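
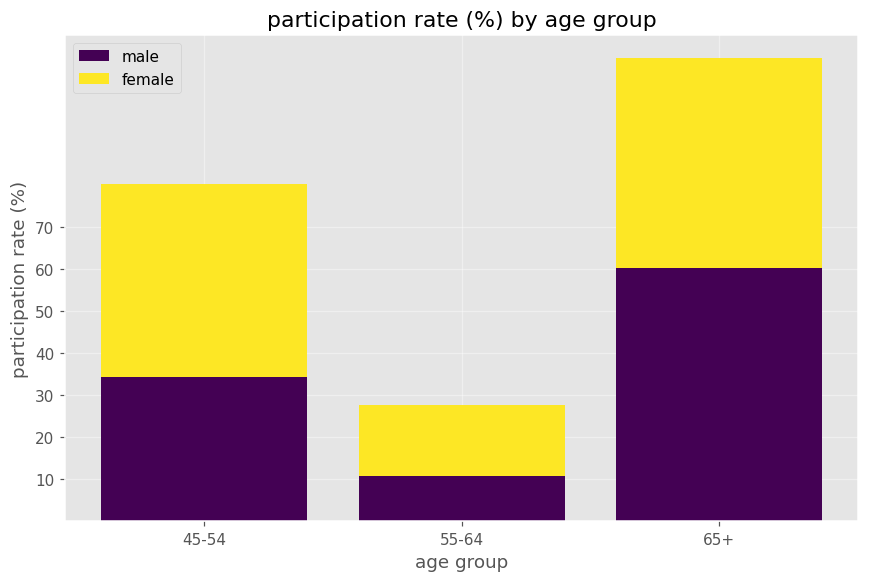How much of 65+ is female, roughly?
female top ≈ 110, bottom ≈ 60; segment ≈ 50.

≈ 50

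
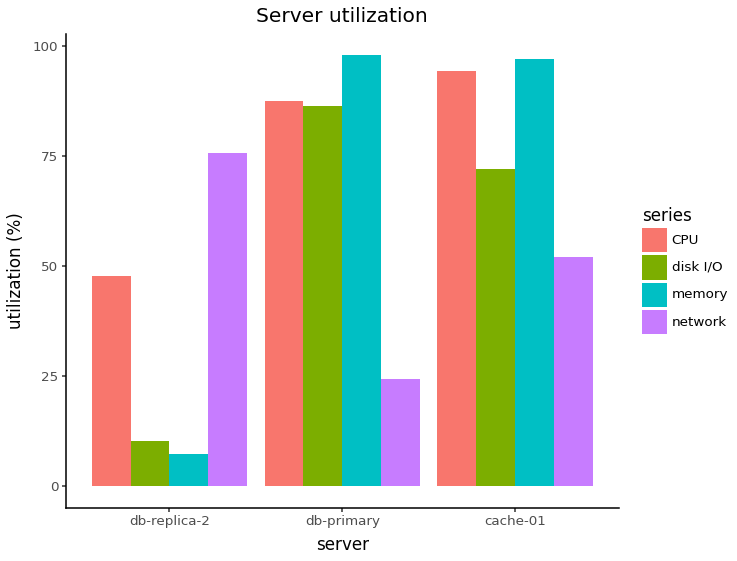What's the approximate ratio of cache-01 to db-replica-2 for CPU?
≈ 1.8×

cache-01 ≈ 90, db-replica-2 ≈ 50; 90/50 ≈ 1.8.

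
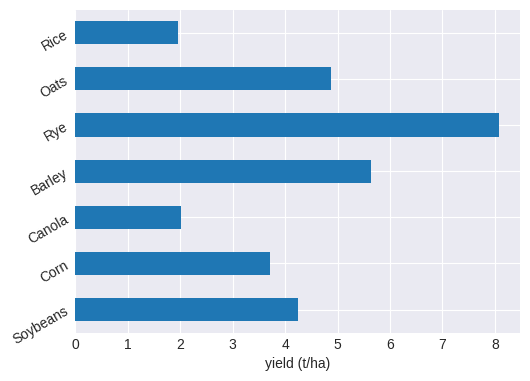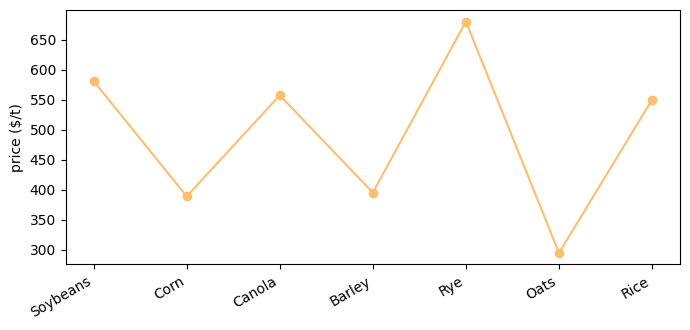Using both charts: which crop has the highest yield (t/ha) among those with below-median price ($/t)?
Barley

Chart 2 median price ($/t) ≈ 600; below-median crops: Corn, Barley, Oats. Among those, Barley has the highest yield (t/ha) (≈ 6).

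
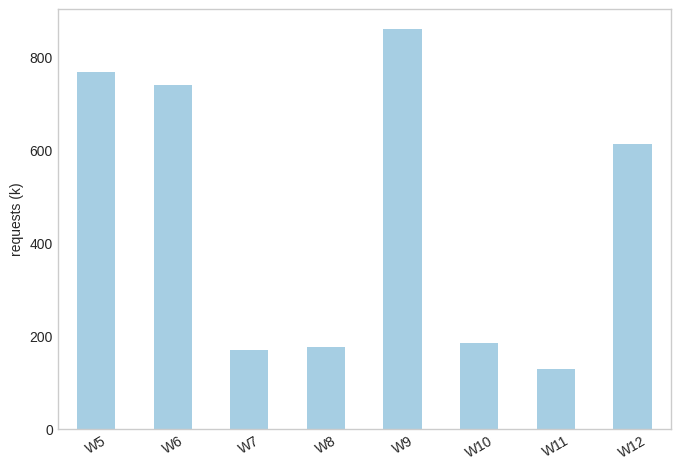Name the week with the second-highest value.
Top 3: W9 ≈ 900, W5 ≈ 800, W6 ≈ 700.

W5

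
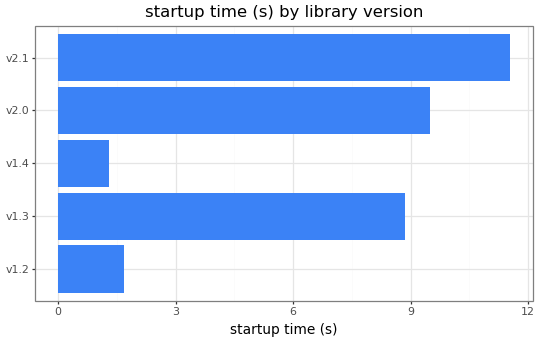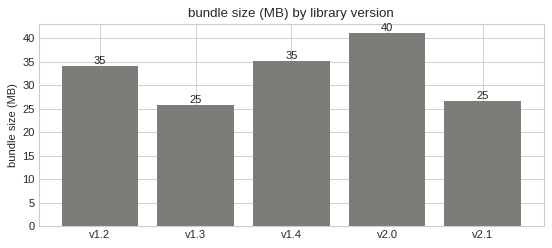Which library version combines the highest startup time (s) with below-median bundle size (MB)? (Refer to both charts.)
Chart 2 median bundle size (MB) ≈ 35; below-median library versions: v1.3, v2.1. Among those, v2.1 has the highest startup time (s) (≈ 12).

v2.1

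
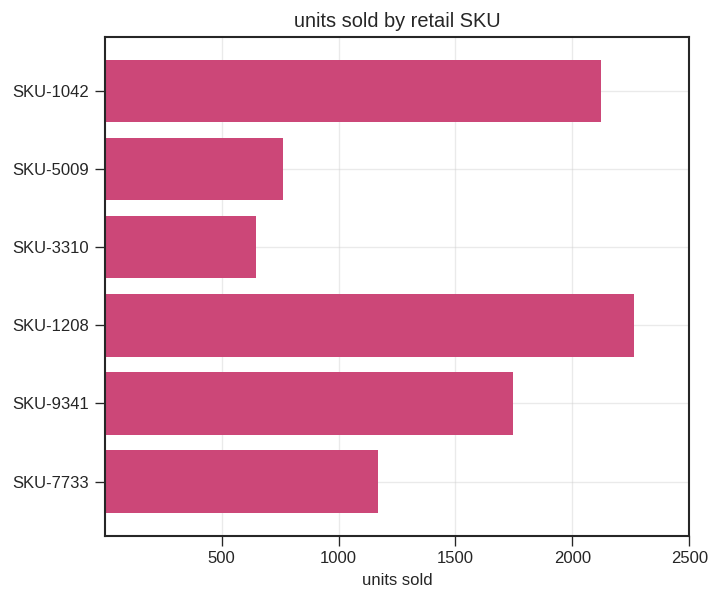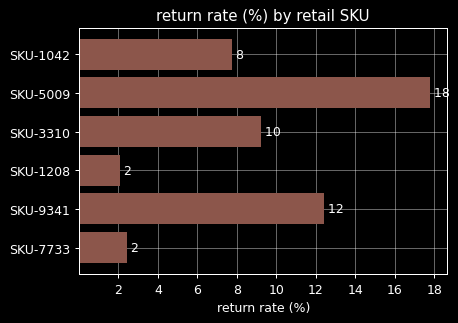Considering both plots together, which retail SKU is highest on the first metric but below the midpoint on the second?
Chart 2 median return rate (%) ≈ 8; below-median retail SKUs: SKU-1042, SKU-1208, SKU-7733. Among those, SKU-1208 has the highest units sold (≈ 2500).

SKU-1208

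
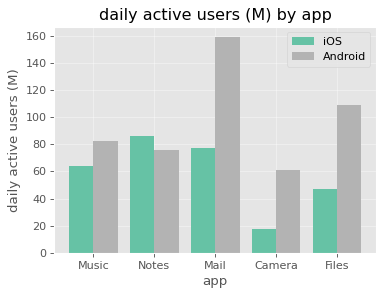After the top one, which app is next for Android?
Top 3 for Android: Mail ≈ 160, Files ≈ 100, Music ≈ 80.

Files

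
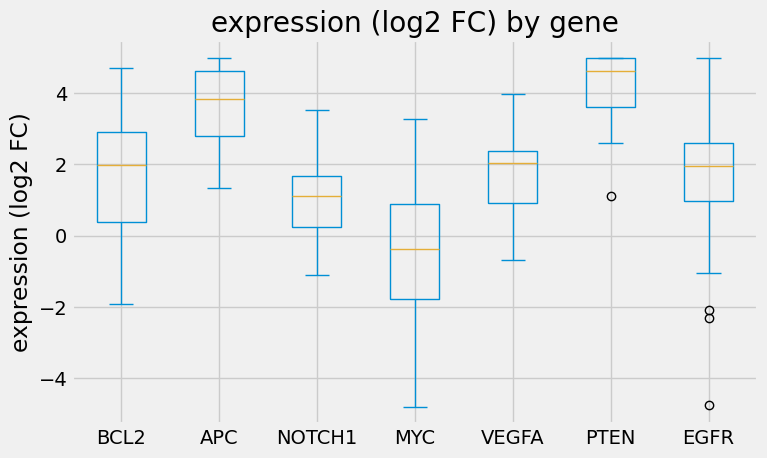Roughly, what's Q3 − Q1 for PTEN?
≈ 1.5

Q3 ≈ 5.0, Q1 ≈ 3.5; IQR ≈ 1.5.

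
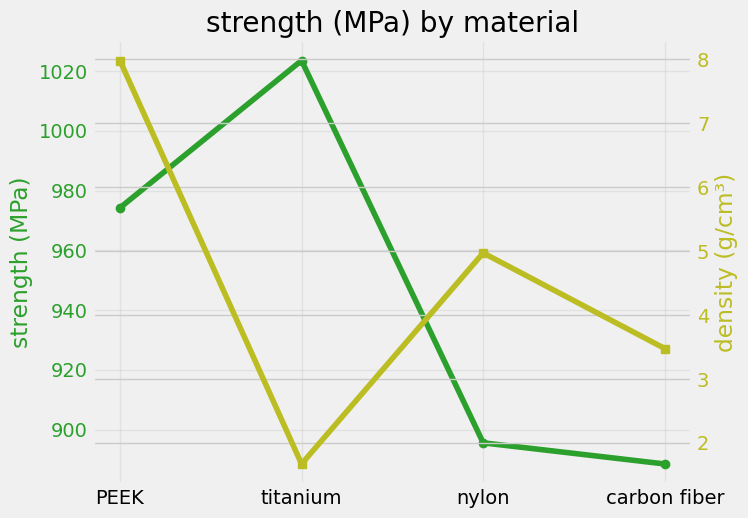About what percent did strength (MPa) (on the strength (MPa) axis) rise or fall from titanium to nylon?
titanium ≈ 1020, nylon ≈ 900; (900 − 1020) / 1020 ≈ -11.8%.

≈ -11.8%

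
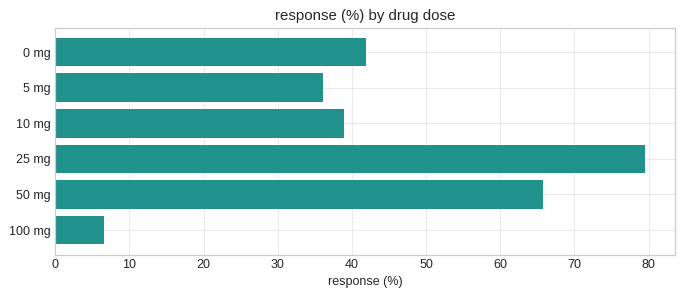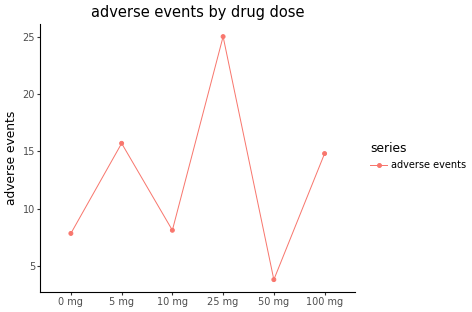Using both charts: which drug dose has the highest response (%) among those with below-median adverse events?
50 mg

Chart 2 median adverse events ≈ 10; below-median drug doses: 0 mg, 10 mg, 50 mg. Among those, 50 mg has the highest response (%) (≈ 70).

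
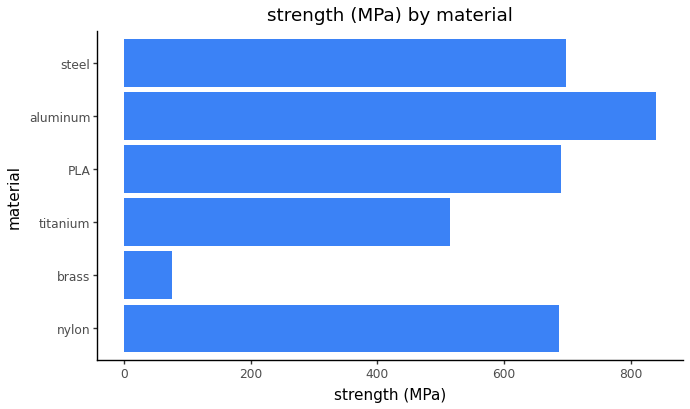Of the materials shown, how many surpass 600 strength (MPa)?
4

Above 600: nylon, PLA, aluminum, steel.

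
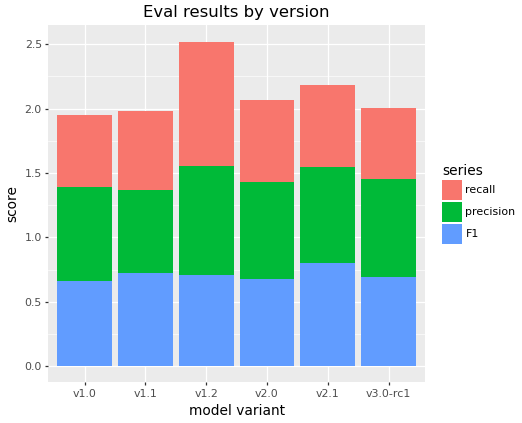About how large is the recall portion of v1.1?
≈ 0.5

recall top ≈ 2.0, bottom ≈ 1.5; segment ≈ 0.5.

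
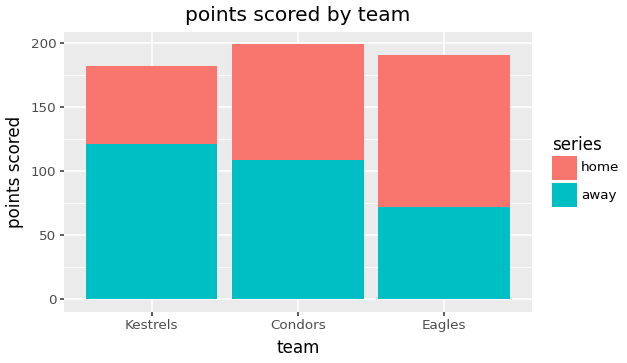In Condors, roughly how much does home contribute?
≈ 100

home top ≈ 200, bottom ≈ 100; segment ≈ 100.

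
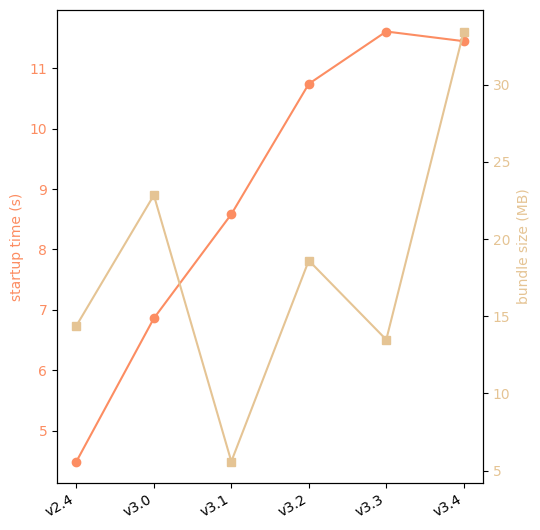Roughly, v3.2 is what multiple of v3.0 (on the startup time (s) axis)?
v3.2 ≈ 11, v3.0 ≈ 7; 11/7 ≈ 1.57.

≈ 1.57×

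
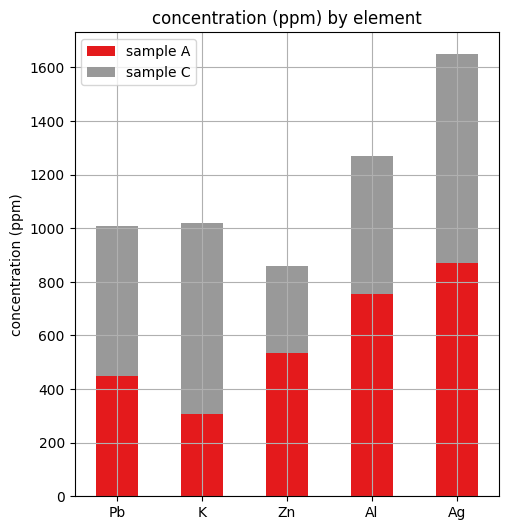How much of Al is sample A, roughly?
sample A top ≈ 800, bottom ≈ 0; segment ≈ 800.

≈ 800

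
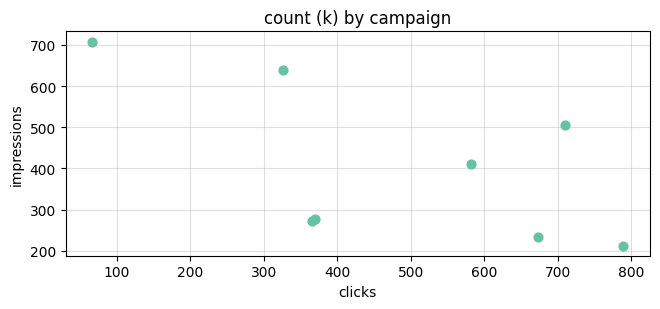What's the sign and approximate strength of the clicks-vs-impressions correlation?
negative, moderate

Points are negatively correlated; moderate (|r| ≈ 0.6).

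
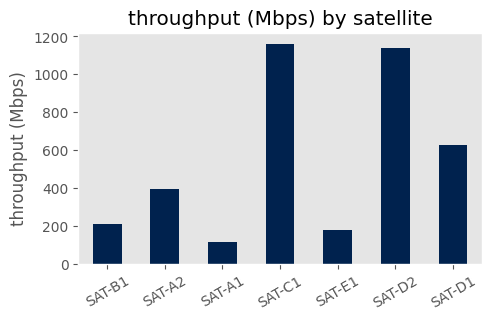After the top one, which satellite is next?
Top 3: SAT-C1 ≈ 1200, SAT-D2 ≈ 1100, SAT-D1 ≈ 600.

SAT-D2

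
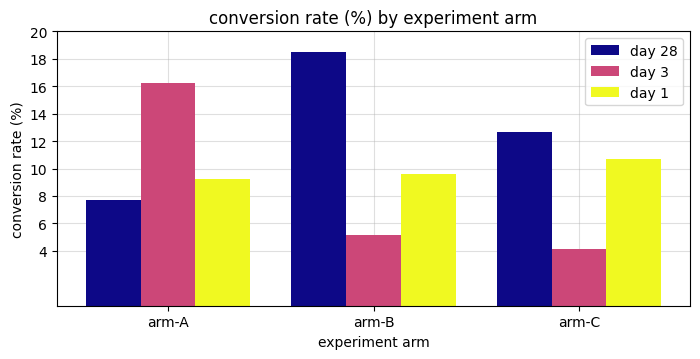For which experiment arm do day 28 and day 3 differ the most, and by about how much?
arm-B, ≈ 12 %

arm-B: day 28 ≈ 18, day 3 ≈ 6 → gap ≈ 12. Next-largest (arm-A) is only ≈ 8.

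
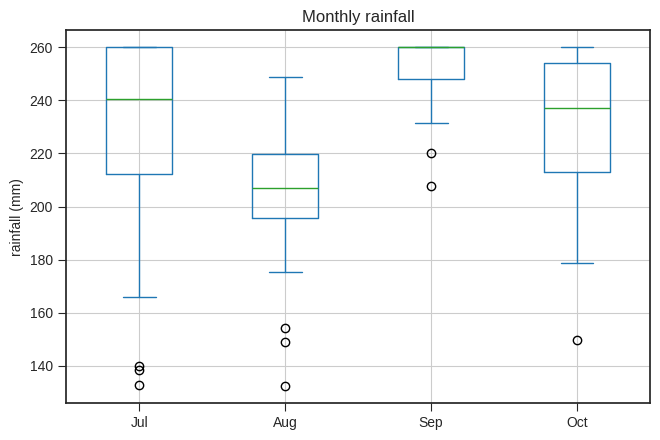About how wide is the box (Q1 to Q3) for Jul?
≈ 50

Q3 ≈ 260, Q1 ≈ 210; IQR ≈ 50.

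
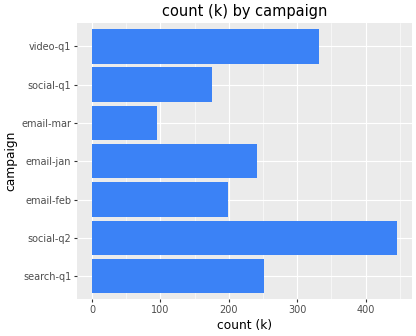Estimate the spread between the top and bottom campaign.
≈ 350

Max social-q2 ≈ 450, min email-mar ≈ 100; range ≈ 350.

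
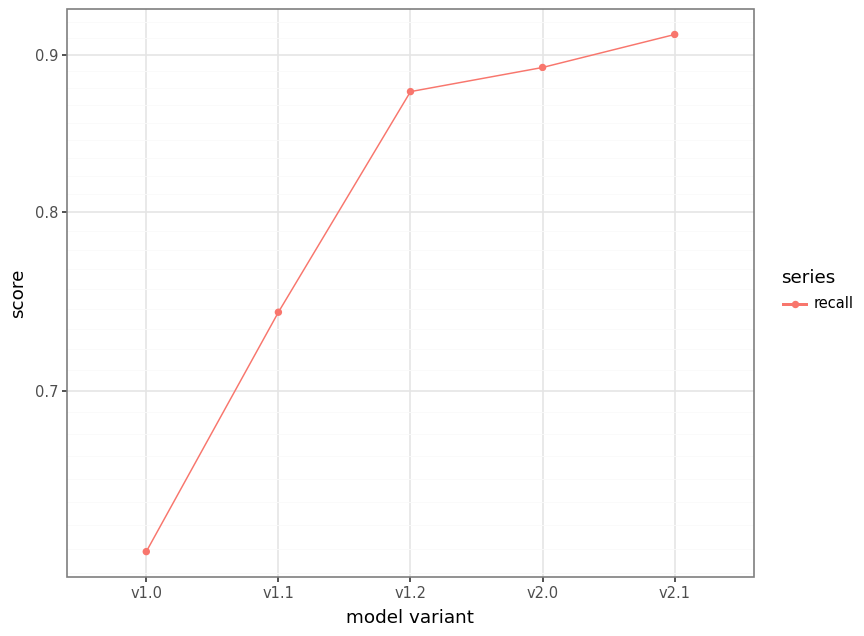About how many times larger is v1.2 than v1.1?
v1.2 ≈ 0.90, v1.1 ≈ 0.75; 0.90/0.75 ≈ 1.2.

≈ 1.2×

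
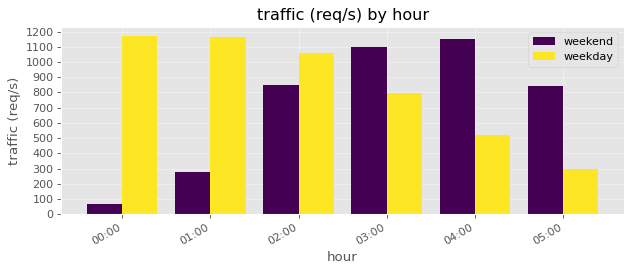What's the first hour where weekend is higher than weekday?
03:00

02:00: weekend ≈ 800 vs weekday ≈ 1100 (not yet); 03:00: weekend ≈ 1100 vs weekday ≈ 800 (first crossover).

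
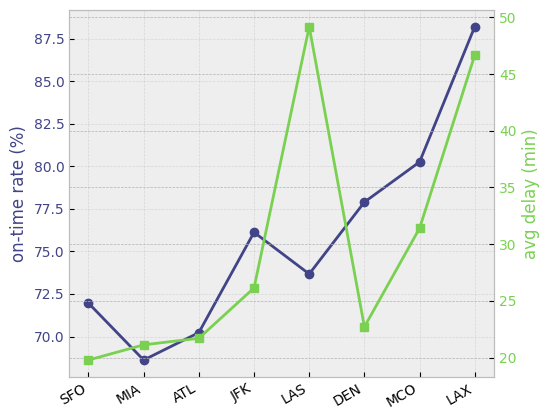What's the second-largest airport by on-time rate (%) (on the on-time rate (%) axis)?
Top 3 (on the on-time rate (%) axis): LAX ≈ 88, MCO ≈ 80, DEN ≈ 78.

MCO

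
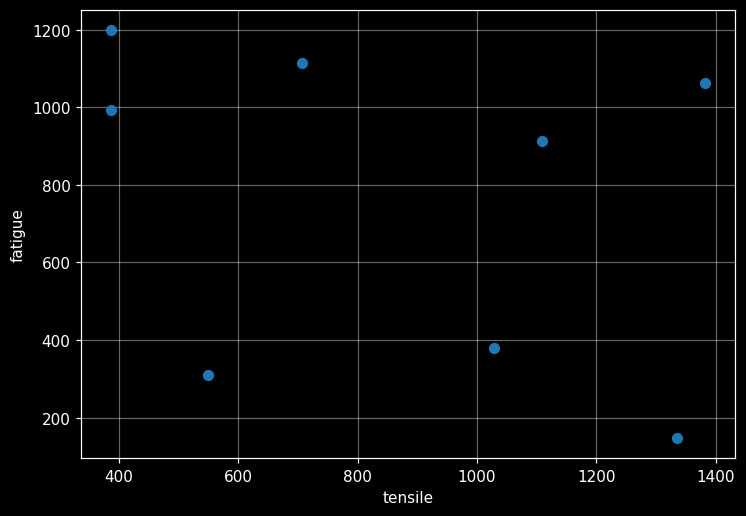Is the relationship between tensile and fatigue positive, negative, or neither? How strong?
negative, weak

Points are negatively correlated; weak (|r| ≈ 0.3).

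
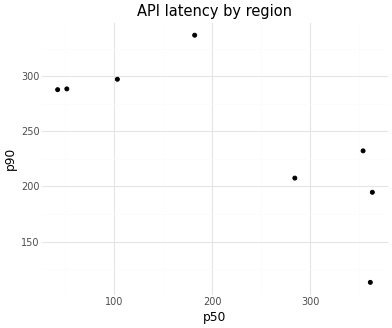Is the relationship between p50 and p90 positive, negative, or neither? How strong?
negative, strong

Points are negatively correlated; strong (|r| ≈ 0.8).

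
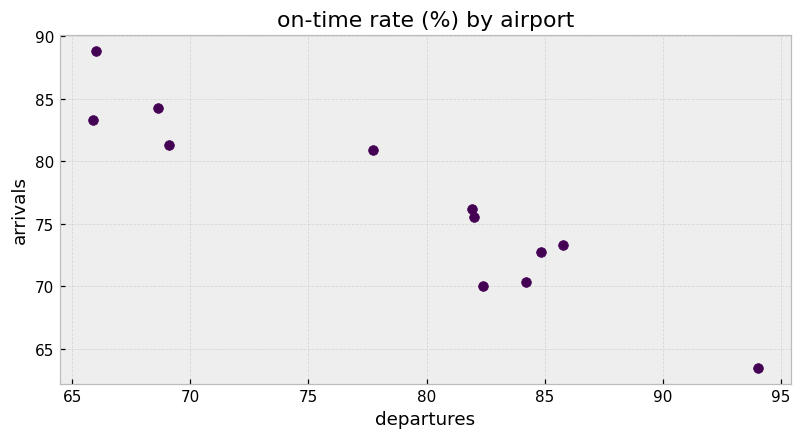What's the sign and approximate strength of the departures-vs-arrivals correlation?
negative, strong

Points are negatively correlated; strong (|r| ≈ 0.9).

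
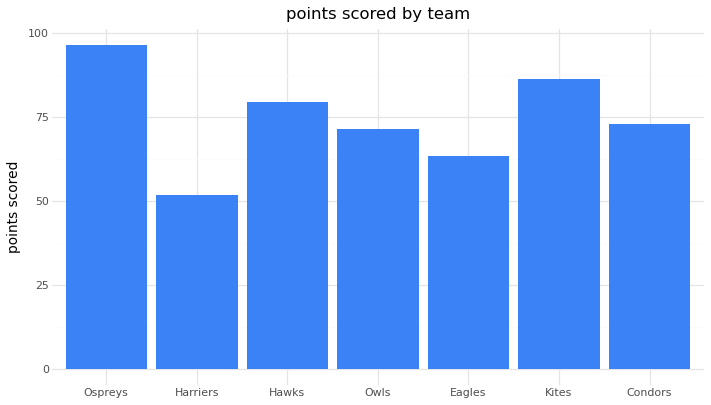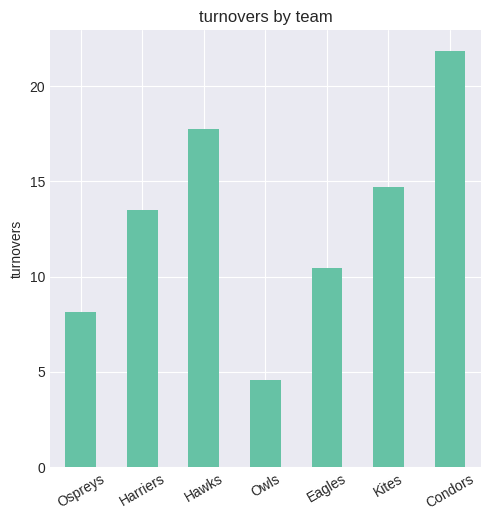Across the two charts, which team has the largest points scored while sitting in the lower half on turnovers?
Ospreys

Chart 2 median turnovers ≈ 15; below-median teams: Ospreys, Owls, Eagles. Among those, Ospreys has the highest points scored (≈ 100).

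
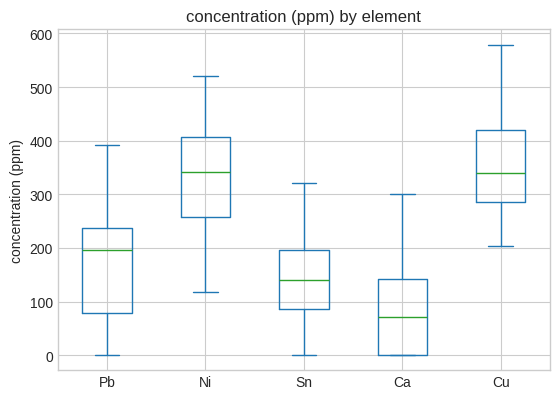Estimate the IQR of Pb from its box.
≈ 150

Q3 ≈ 225, Q1 ≈ 75; IQR ≈ 150.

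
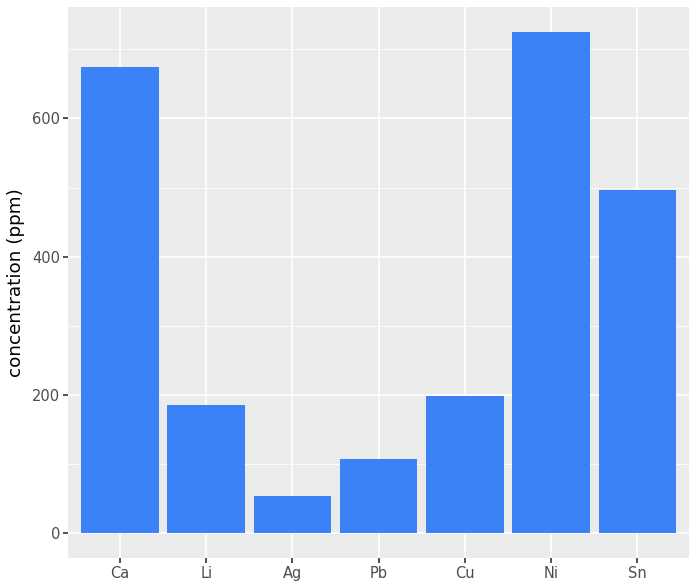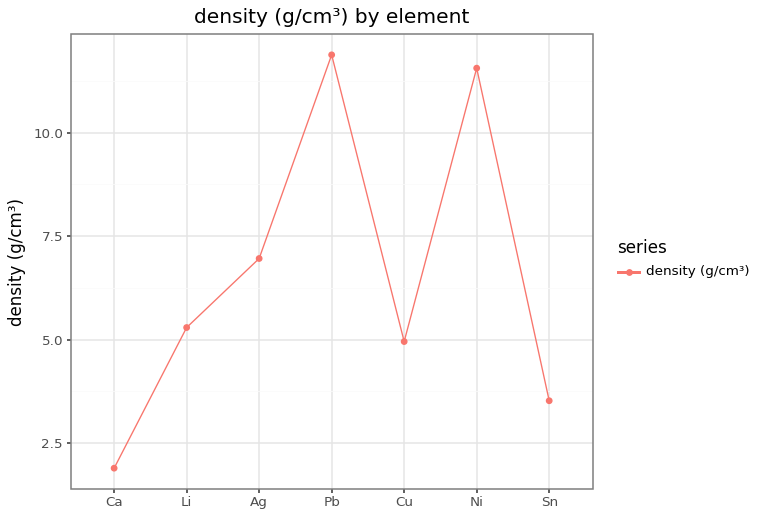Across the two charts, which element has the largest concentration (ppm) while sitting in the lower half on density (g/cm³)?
Ca

Chart 2 median density (g/cm³) ≈ 6; below-median elements: Ca, Cu, Sn. Among those, Ca has the highest concentration (ppm) (≈ 700).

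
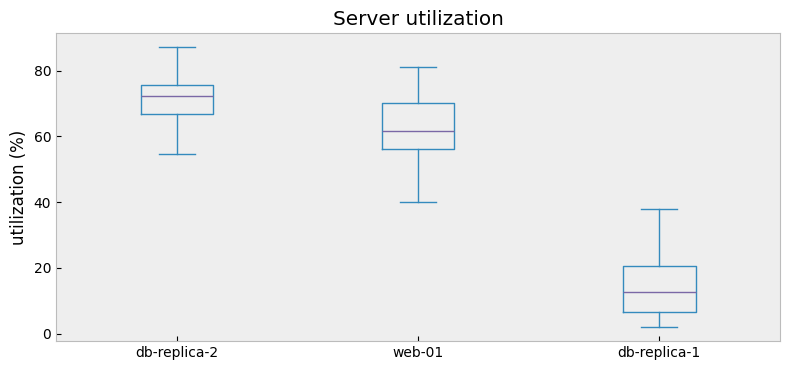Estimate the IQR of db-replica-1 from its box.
≈ 15

Q3 ≈ 20, Q1 ≈ 5; IQR ≈ 15.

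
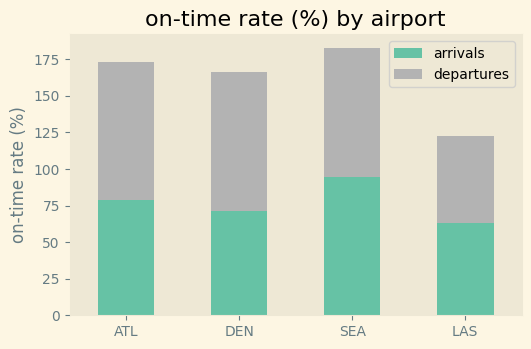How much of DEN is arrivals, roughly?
arrivals top ≈ 80, bottom ≈ 0; segment ≈ 80.

≈ 80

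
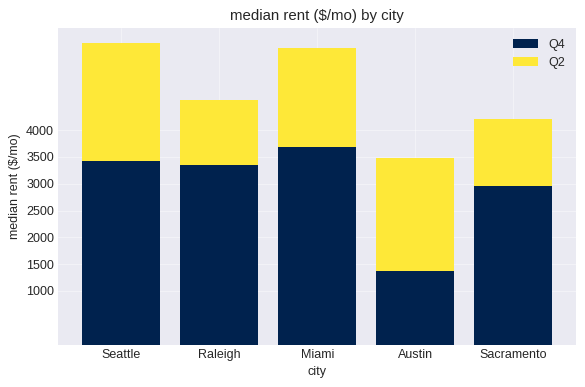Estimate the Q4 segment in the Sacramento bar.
Q4 top ≈ 3000, bottom ≈ 0; segment ≈ 3000.

≈ 3000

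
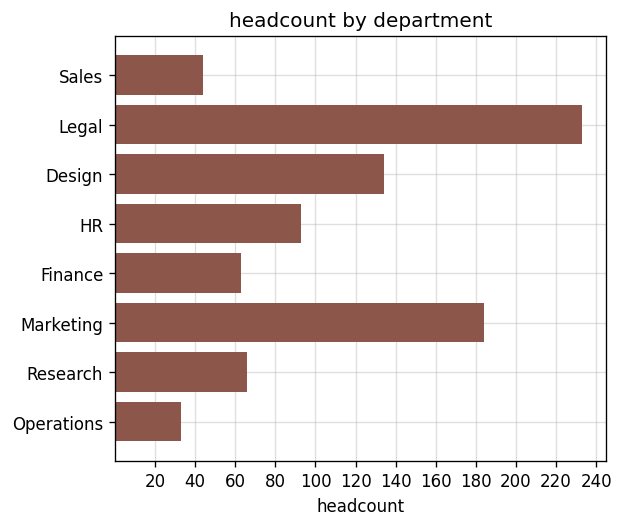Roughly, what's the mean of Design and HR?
(140 + 100) / 2 ≈ 120.

≈ 120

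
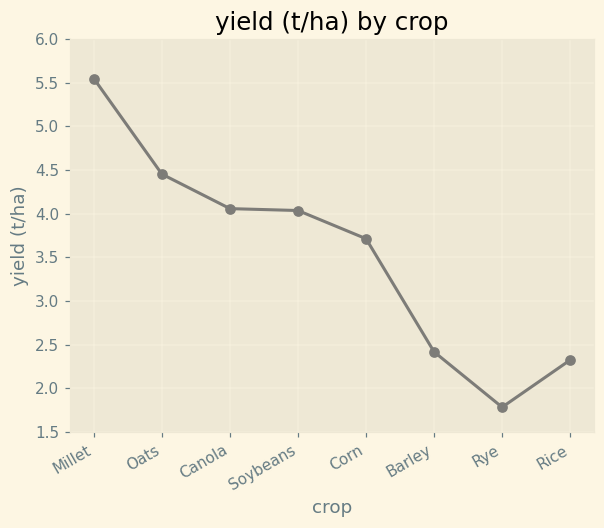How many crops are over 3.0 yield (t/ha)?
Above 3.0: Millet, Oats, Canola, Soybeans, Corn.

5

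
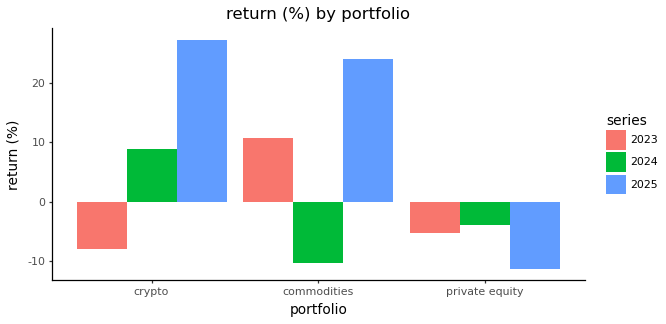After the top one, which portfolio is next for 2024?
private equity

Top 3 for 2024: crypto ≈ 10, private equity ≈ -5, commodities ≈ -10.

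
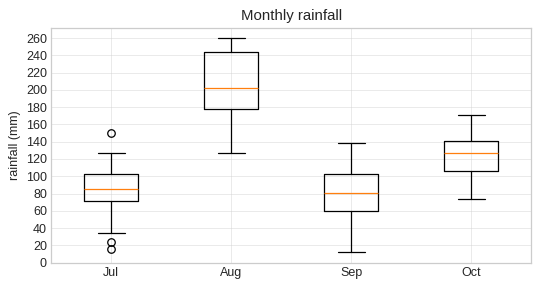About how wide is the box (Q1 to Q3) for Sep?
≈ 40

Q3 ≈ 100, Q1 ≈ 60; IQR ≈ 40.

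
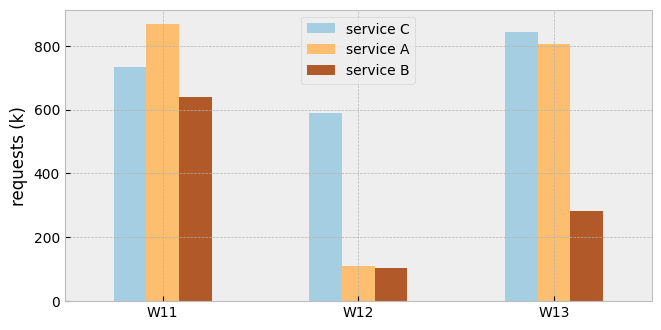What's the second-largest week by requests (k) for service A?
W13

Top 3 for service A: W11 ≈ 900, W13 ≈ 800, W12 ≈ 100.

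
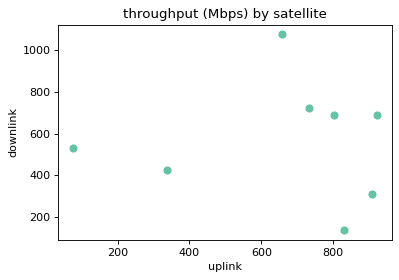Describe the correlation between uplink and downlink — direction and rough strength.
no clear correlation

Points are roughly uncorrelated; weak (|r| ≈ 0.0).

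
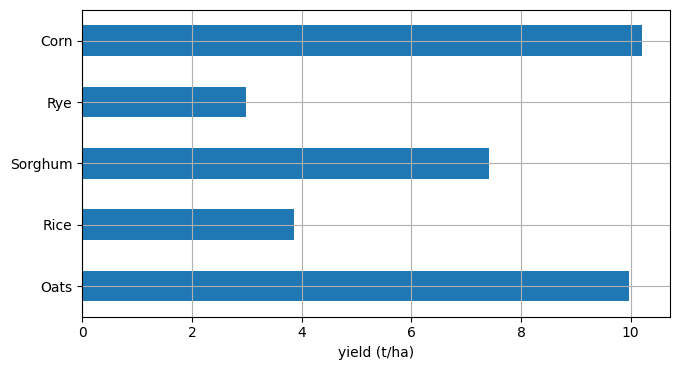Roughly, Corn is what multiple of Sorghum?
≈ 1.43×

Corn ≈ 10, Sorghum ≈ 7; 10/7 ≈ 1.43.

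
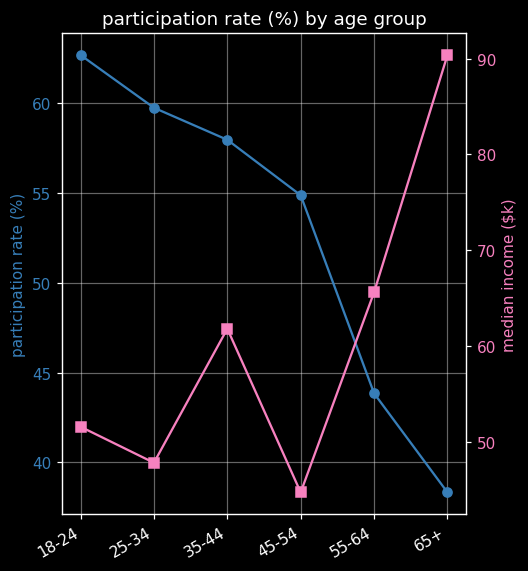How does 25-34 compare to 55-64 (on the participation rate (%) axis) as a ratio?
≈ 1.33×

25-34 ≈ 60, 55-64 ≈ 45; 60/45 ≈ 1.33.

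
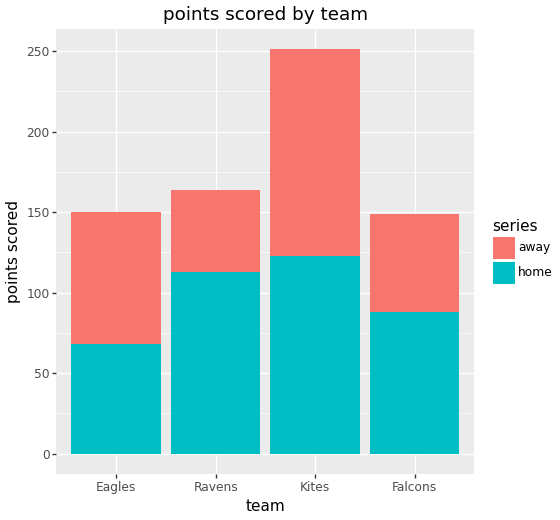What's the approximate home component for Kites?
home top ≈ 125, bottom ≈ 0; segment ≈ 125.

≈ 125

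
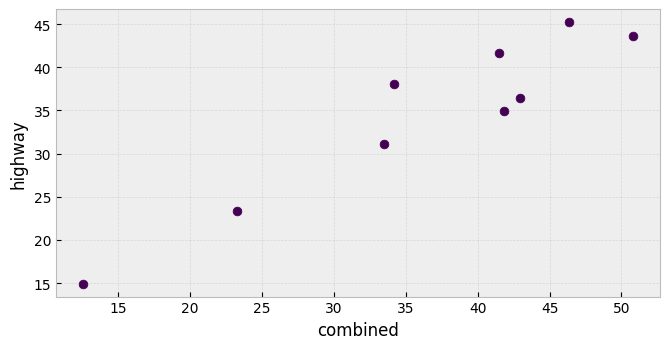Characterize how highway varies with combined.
positive, strong

Points are positively correlated; strong (|r| ≈ 0.9).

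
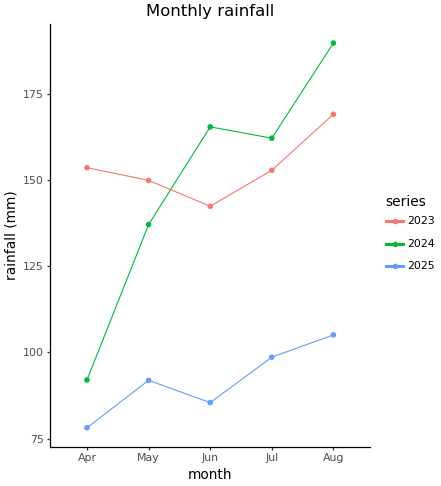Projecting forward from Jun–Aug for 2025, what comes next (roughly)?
Last three: 90, 100, 110 → slope ≈ 10/step → next ≈ 120.

≈ 120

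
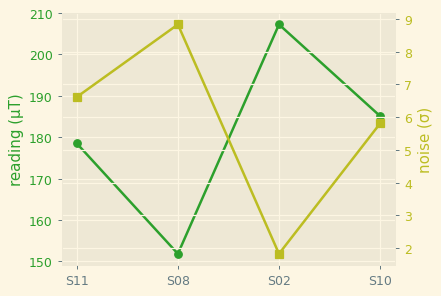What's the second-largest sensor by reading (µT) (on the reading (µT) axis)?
Top 3 (on the reading (µT) axis): S02 ≈ 205, S10 ≈ 185, S11 ≈ 180.

S10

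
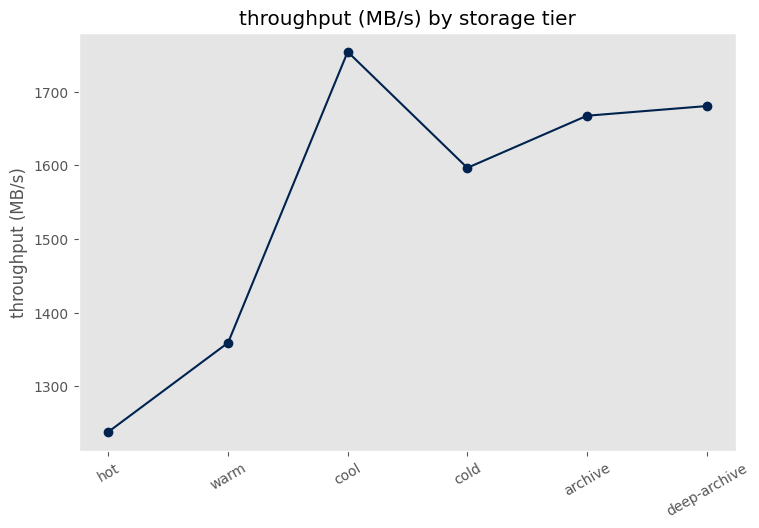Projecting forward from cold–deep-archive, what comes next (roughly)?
≈ 1750

Last three: 1600, 1650, 1700 → slope ≈ 50/step → next ≈ 1750.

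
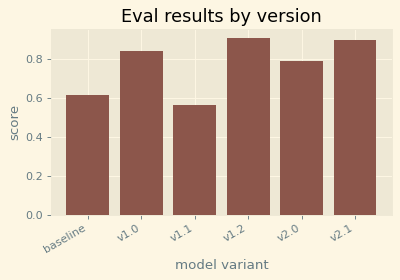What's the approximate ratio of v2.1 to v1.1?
≈ 1.5×

v2.1 ≈ 0.9, v1.1 ≈ 0.6; 0.9/0.6 ≈ 1.5.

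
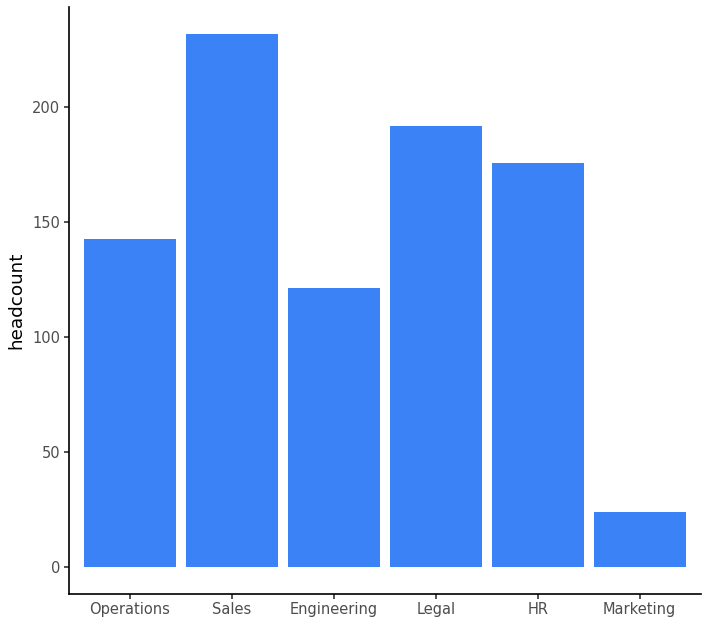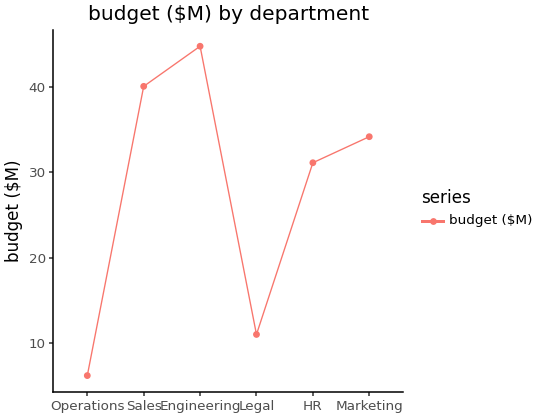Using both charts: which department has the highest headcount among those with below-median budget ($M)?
Chart 2 median budget ($M) ≈ 35; below-median departments: Operations, Legal, HR. Among those, Legal has the highest headcount (≈ 200).

Legal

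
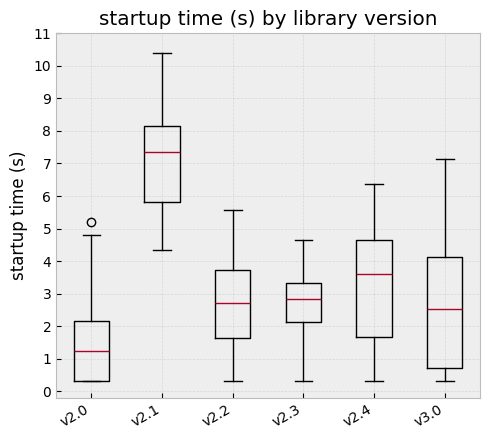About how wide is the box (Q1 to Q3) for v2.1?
≈ 2

Q3 ≈ 8, Q1 ≈ 6; IQR ≈ 2.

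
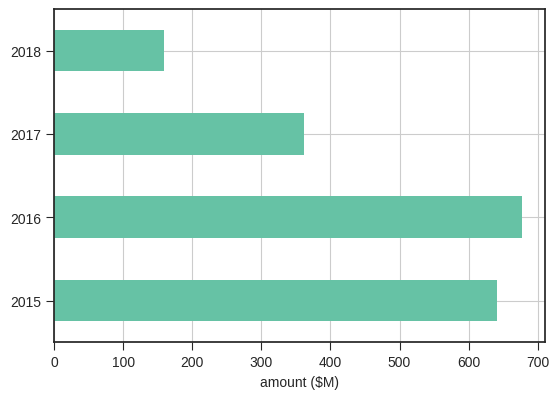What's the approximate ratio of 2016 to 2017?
2016 ≈ 700, 2017 ≈ 400; 700/400 ≈ 1.75.

≈ 1.75×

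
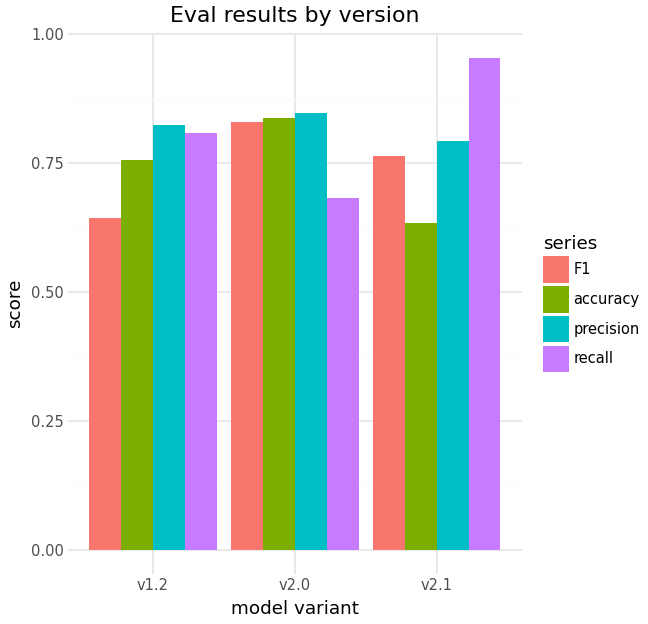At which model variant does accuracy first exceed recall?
v1.2: accuracy ≈ 0.8 vs recall ≈ 0.8 (not yet); v2.0: accuracy ≈ 0.8 vs recall ≈ 0.7 (first crossover).

v2.0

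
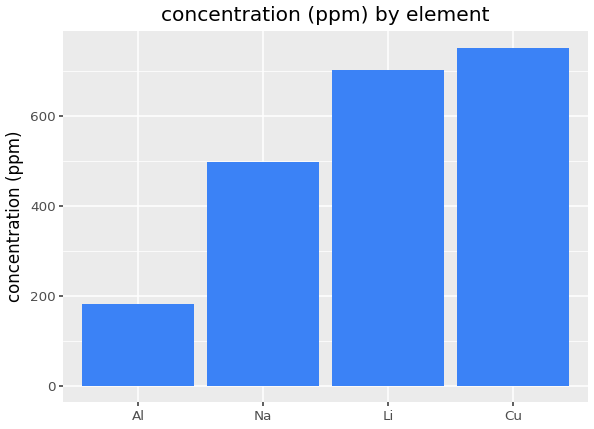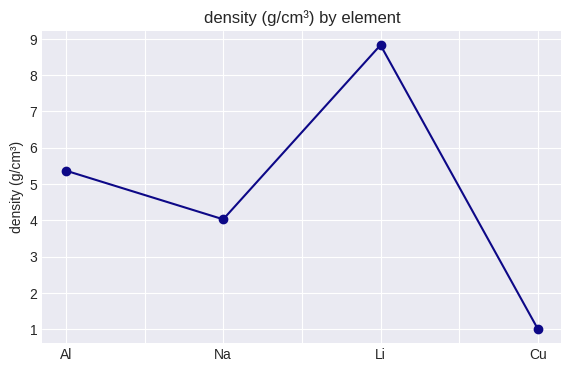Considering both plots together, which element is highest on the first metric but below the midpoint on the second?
Cu

Chart 2 median density (g/cm³) ≈ 5; below-median elements: Na, Cu. Among those, Cu has the highest concentration (ppm) (≈ 800).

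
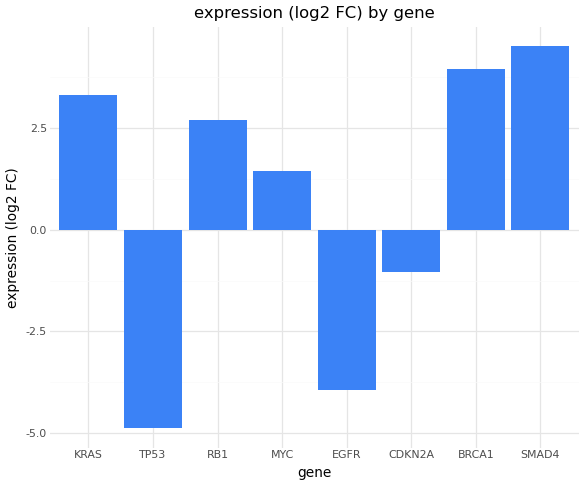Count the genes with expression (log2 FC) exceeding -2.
6

Above -2: KRAS, RB1, MYC, CDKN2A, BRCA1, SMAD4.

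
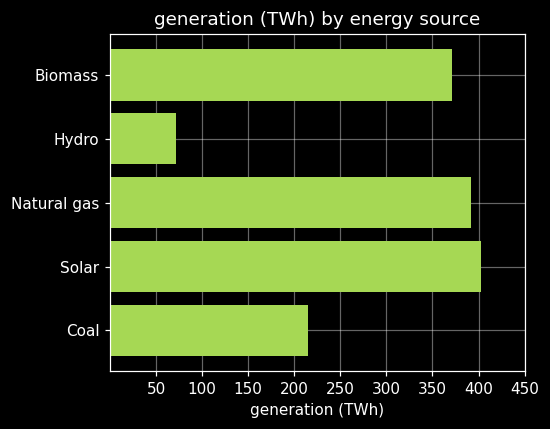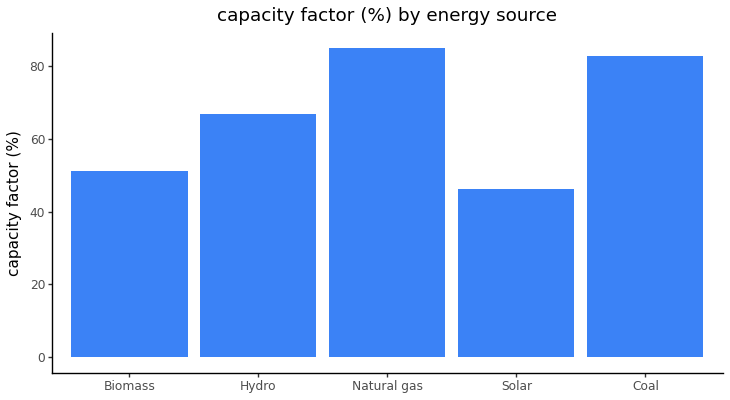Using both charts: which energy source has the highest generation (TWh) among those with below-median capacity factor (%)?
Chart 2 median capacity factor (%) ≈ 70; below-median energy sources: Biomass, Solar. Among those, Solar has the highest generation (TWh) (≈ 400).

Solar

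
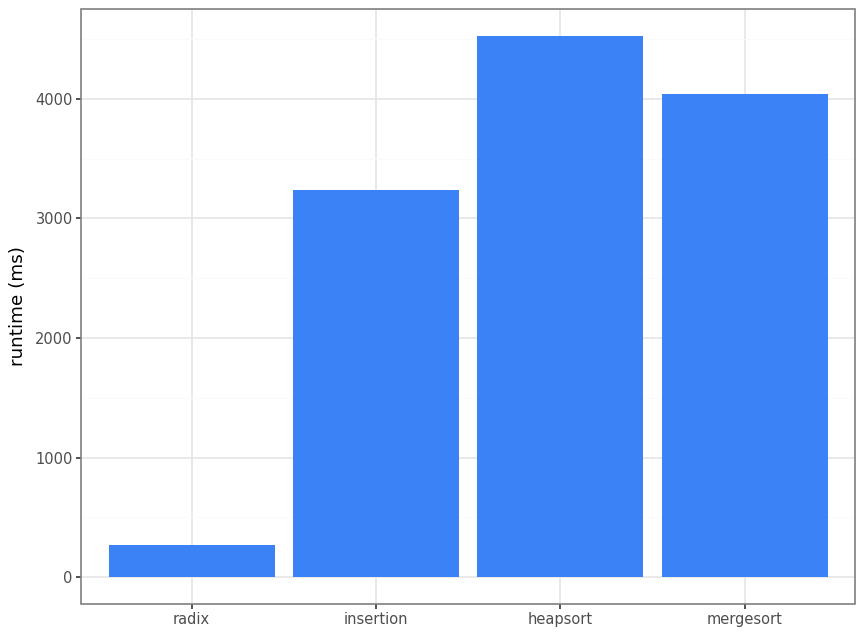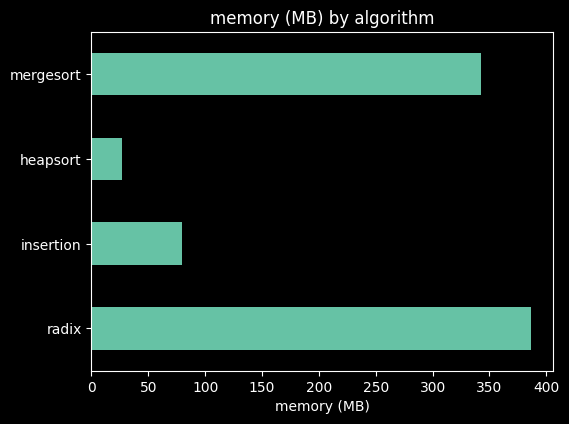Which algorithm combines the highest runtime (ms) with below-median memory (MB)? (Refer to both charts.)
Chart 2 median memory (MB) ≈ 200; below-median algorithms: insertion, heapsort. Among those, heapsort has the highest runtime (ms) (≈ 4500).

heapsort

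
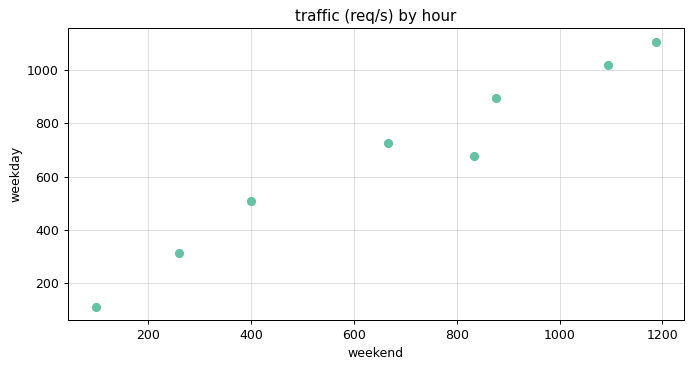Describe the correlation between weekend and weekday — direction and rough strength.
Points are positively correlated; strong (|r| ≈ 1.0).

positive, strong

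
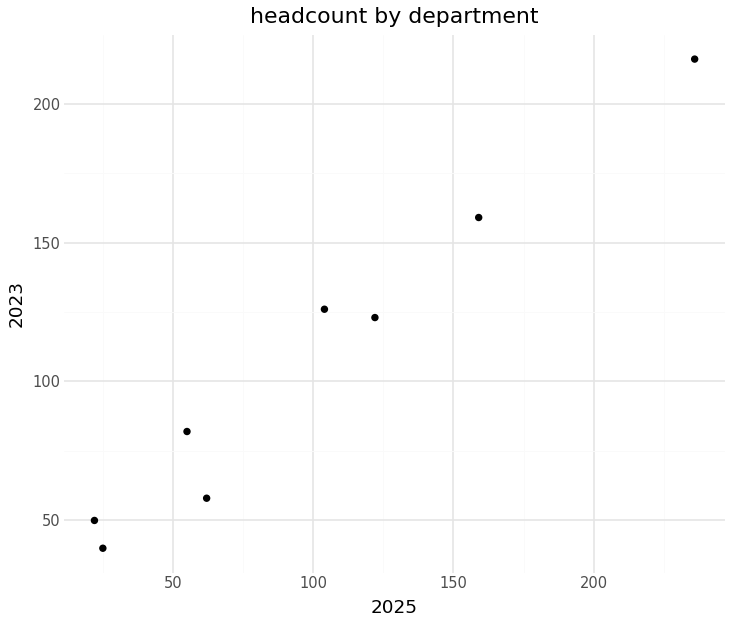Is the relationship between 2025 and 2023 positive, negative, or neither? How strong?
positive, strong

Points are positively correlated; strong (|r| ≈ 1.0).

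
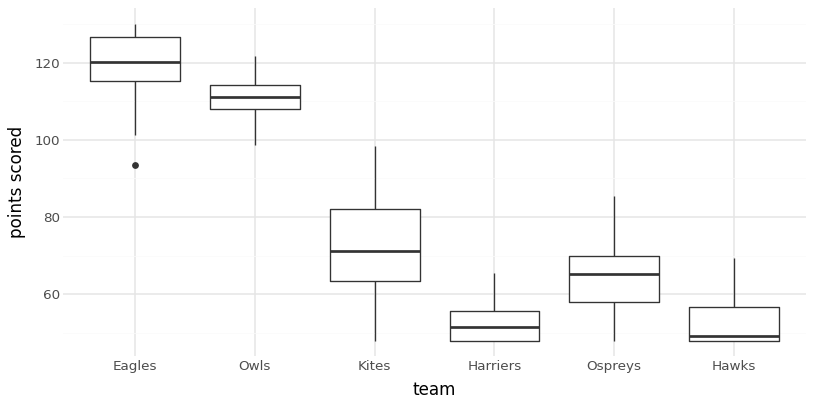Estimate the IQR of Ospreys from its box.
≈ 10

Q3 ≈ 70, Q1 ≈ 60; IQR ≈ 10.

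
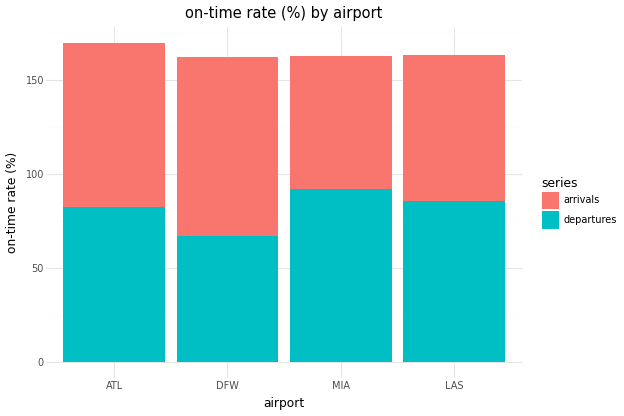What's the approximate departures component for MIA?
departures top ≈ 100, bottom ≈ 0; segment ≈ 100.

≈ 100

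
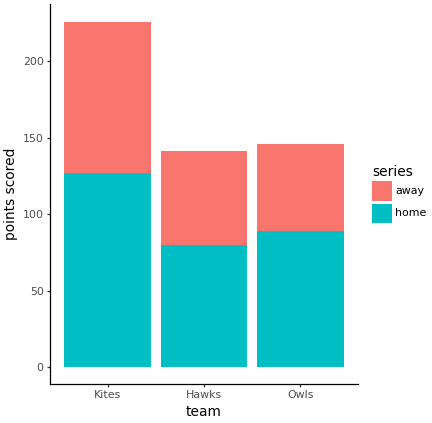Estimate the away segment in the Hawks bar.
≈ 60

away top ≈ 140, bottom ≈ 80; segment ≈ 60.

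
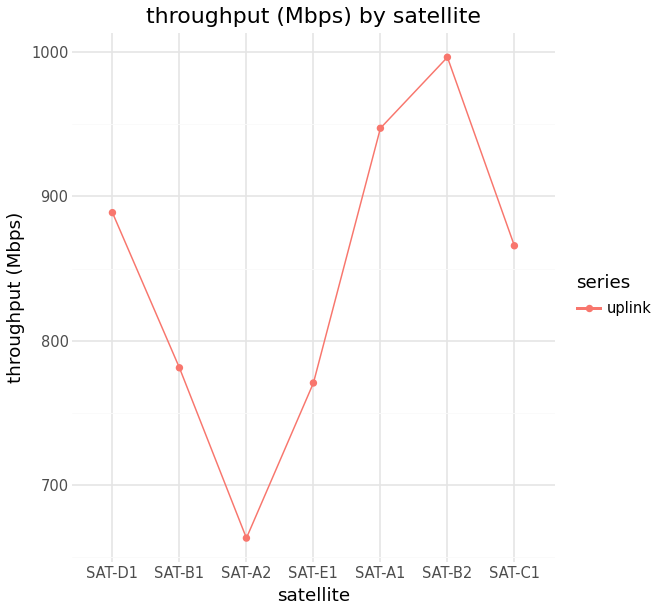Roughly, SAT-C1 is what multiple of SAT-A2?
SAT-C1 ≈ 850, SAT-A2 ≈ 650; 850/650 ≈ 1.31.

≈ 1.31×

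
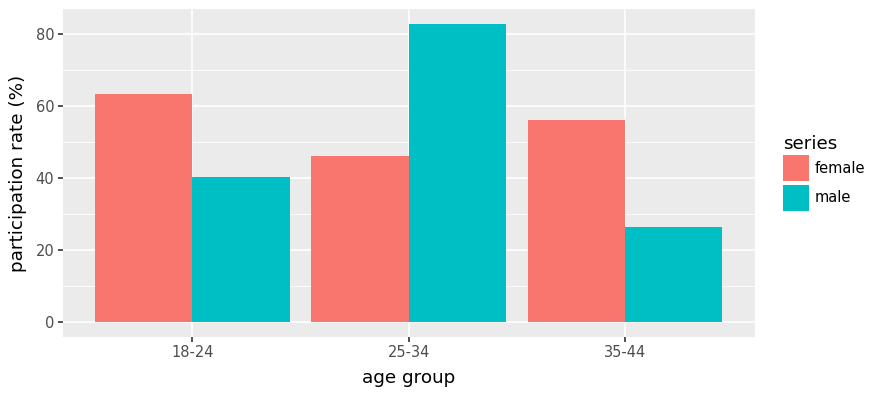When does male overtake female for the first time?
18-24: male ≈ 40 vs female ≈ 60 (not yet); 25-34: male ≈ 80 vs female ≈ 50 (first crossover).

25-34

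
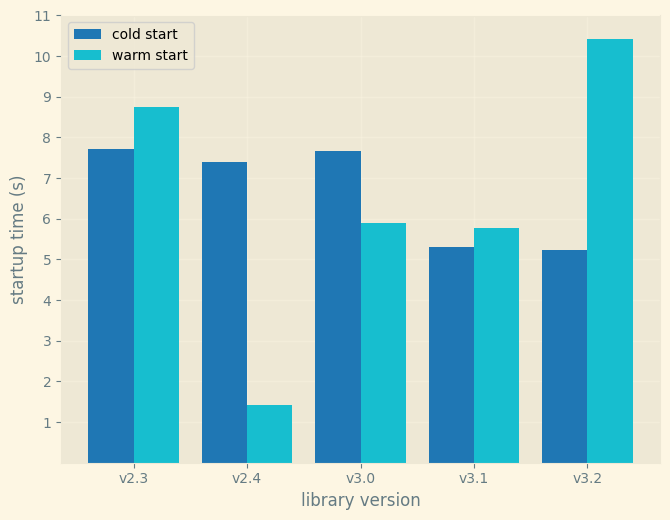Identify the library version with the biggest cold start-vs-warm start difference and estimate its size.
v2.4: cold start ≈ 7, warm start ≈ 1 → gap ≈ 6. Next-largest (v3.2) is only ≈ 5.

v2.4, ≈ 6 s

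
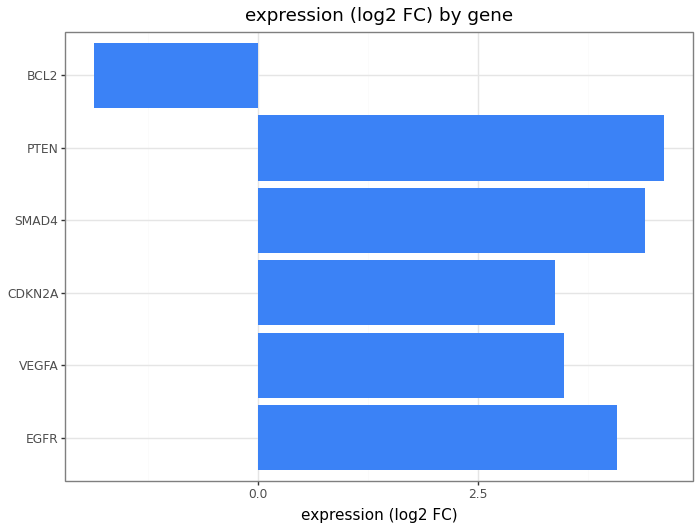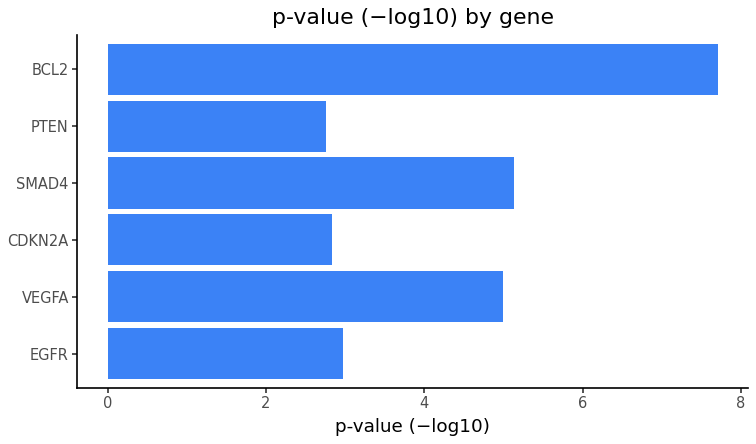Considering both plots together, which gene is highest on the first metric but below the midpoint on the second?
PTEN

Chart 2 median p-value (−log10) ≈ 4; below-median genes: EGFR, CDKN2A, PTEN. Among those, PTEN has the highest expression (log2 FC) (≈ 4.5).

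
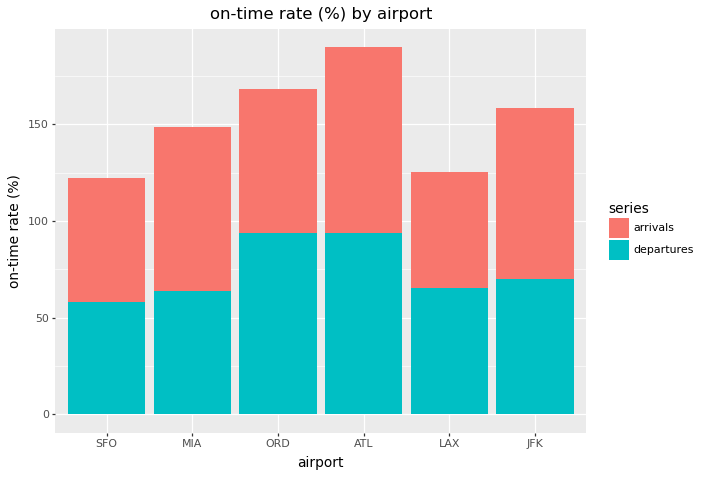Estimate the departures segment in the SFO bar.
≈ 60

departures top ≈ 60, bottom ≈ 0; segment ≈ 60.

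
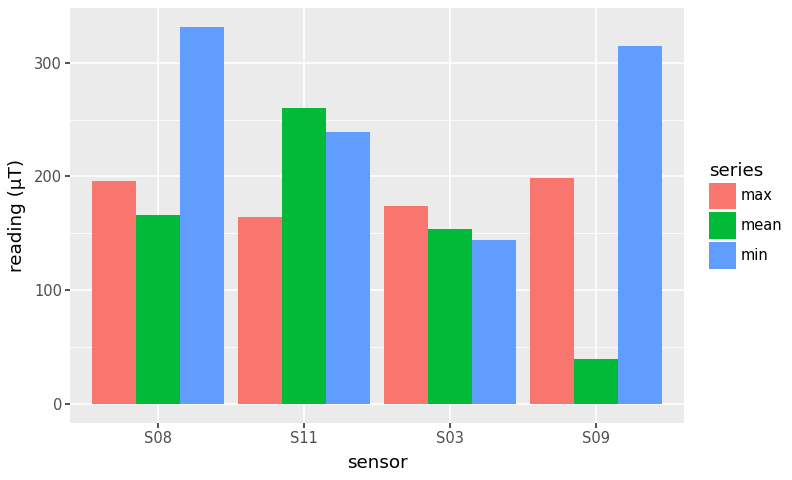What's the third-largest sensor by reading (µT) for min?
S11

Top 4 for min: S08 ≈ 350, S09 ≈ 300, S11 ≈ 250, S03 ≈ 150.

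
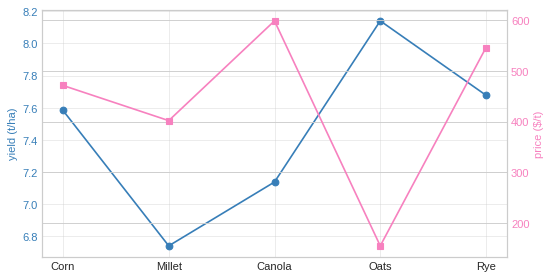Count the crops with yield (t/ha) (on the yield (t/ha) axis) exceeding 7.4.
Above 7.4: Corn, Oats, Rye.

3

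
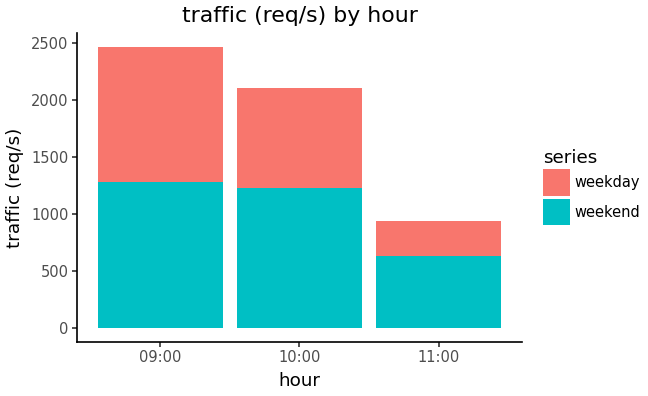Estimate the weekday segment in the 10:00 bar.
≈ 1000

weekday top ≈ 2000, bottom ≈ 1000; segment ≈ 1000.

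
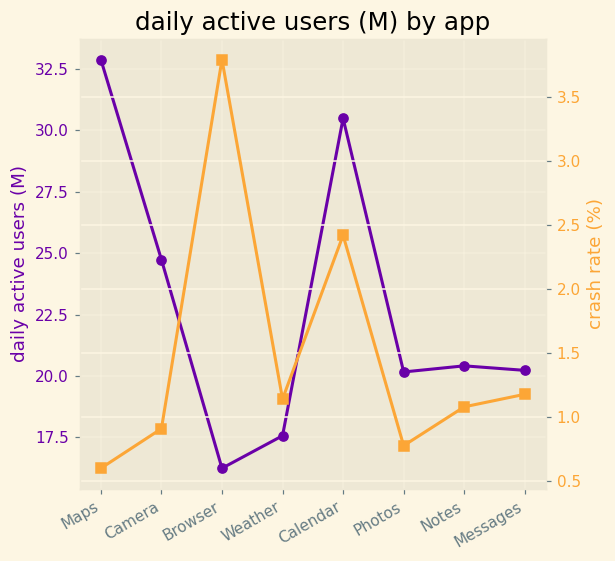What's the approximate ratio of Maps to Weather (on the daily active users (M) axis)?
Maps ≈ 32, Weather ≈ 18; 32/18 ≈ 1.78.

≈ 1.78×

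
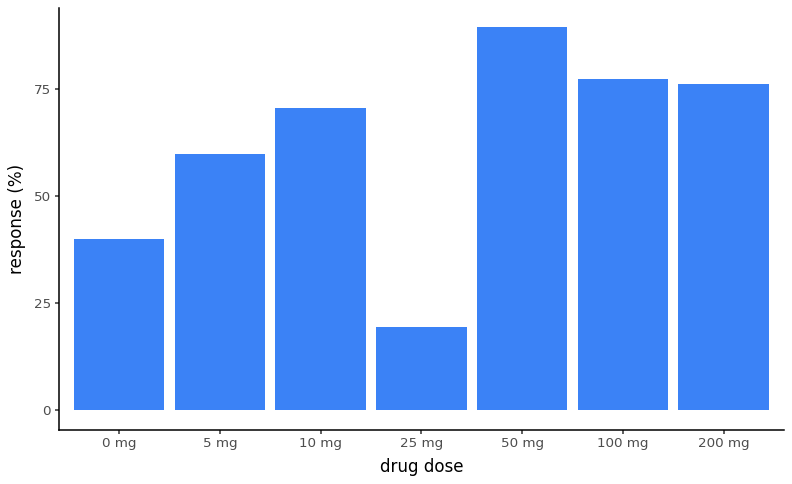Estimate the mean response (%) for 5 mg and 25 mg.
≈ 40

(60 + 20) / 2 ≈ 40.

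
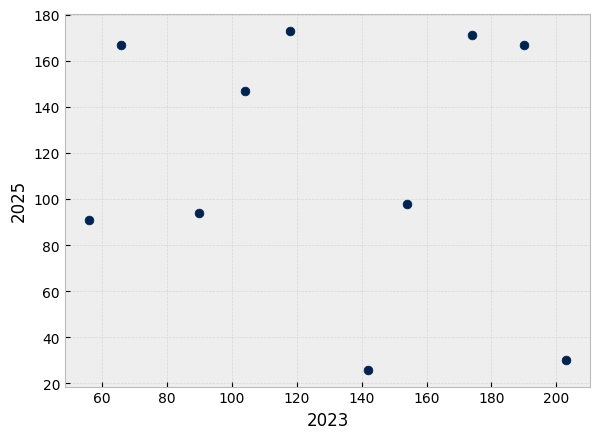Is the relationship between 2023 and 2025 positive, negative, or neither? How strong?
no clear correlation

Points are roughly uncorrelated; weak (|r| ≈ 0.2).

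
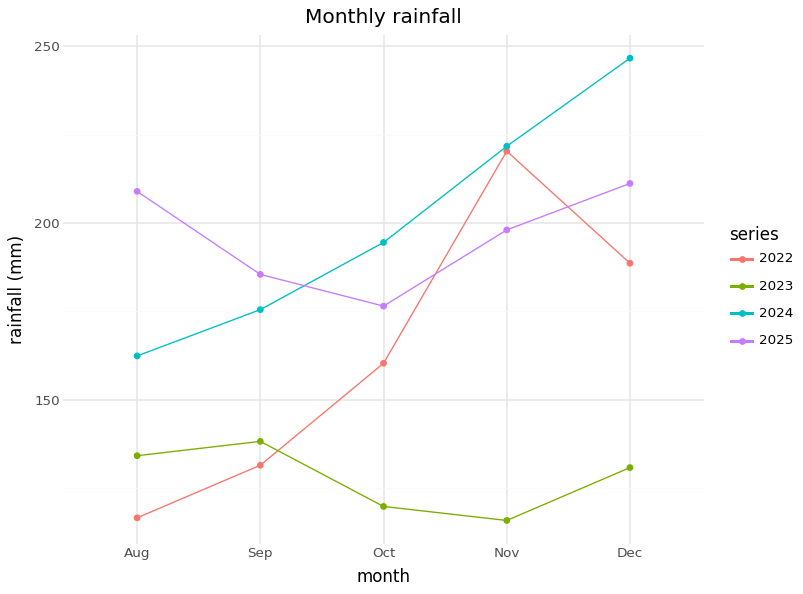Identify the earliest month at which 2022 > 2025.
Nov

Oct: 2022 ≈ 160 vs 2025 ≈ 180 (not yet); Nov: 2022 ≈ 220 vs 2025 ≈ 200 (first crossover).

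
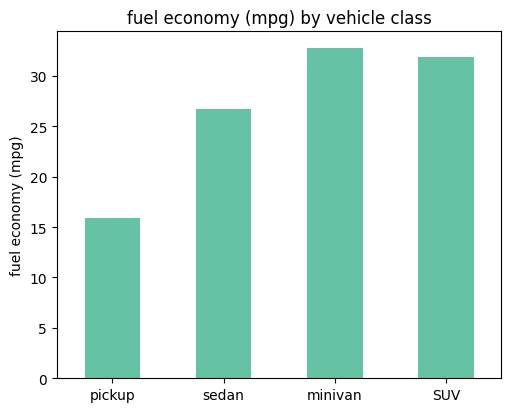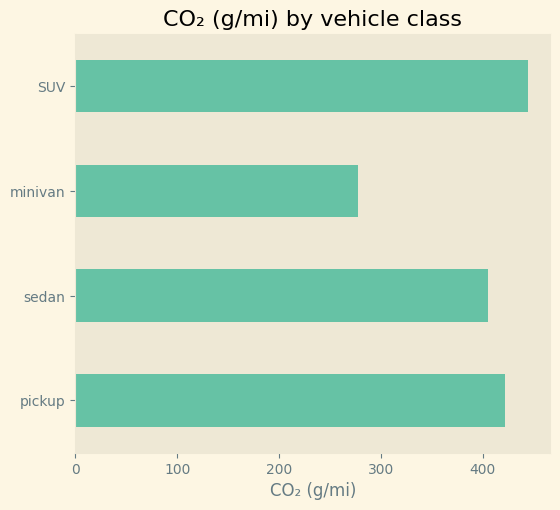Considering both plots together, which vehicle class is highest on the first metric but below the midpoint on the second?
minivan

Chart 2 median CO₂ (g/mi) ≈ 400; below-median vehicle classes: sedan, minivan. Among those, minivan has the highest fuel economy (mpg) (≈ 35).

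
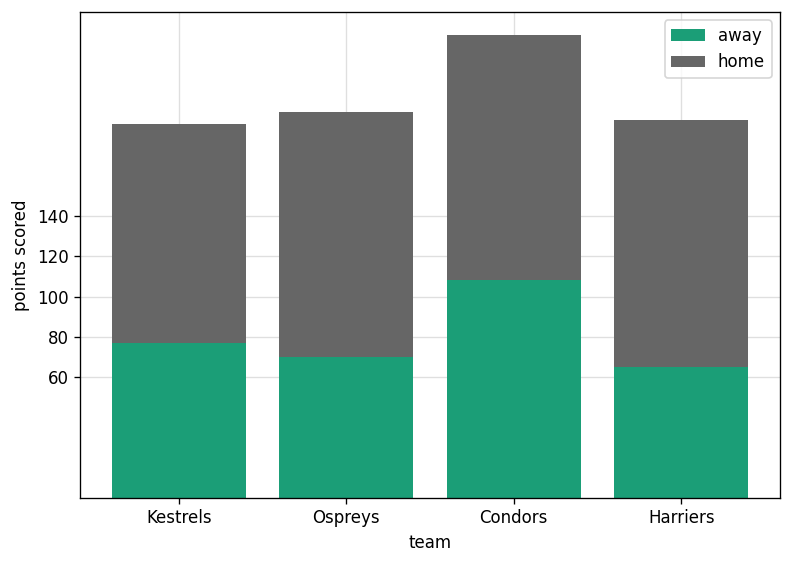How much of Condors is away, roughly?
≈ 100

away top ≈ 100, bottom ≈ 0; segment ≈ 100.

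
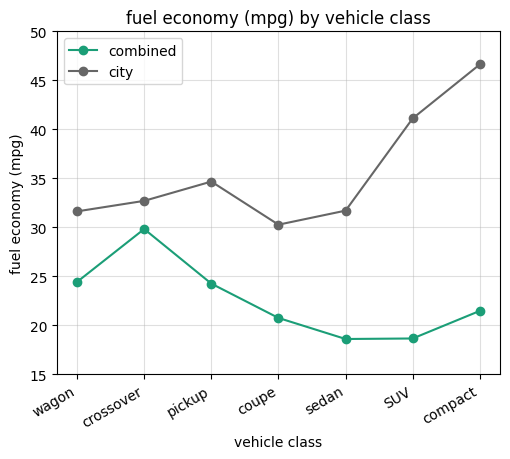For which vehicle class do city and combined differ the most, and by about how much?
compact: city ≈ 45, combined ≈ 20 → gap ≈ 25. Next-largest (SUV) is only ≈ 20.

compact, ≈ 25 mpg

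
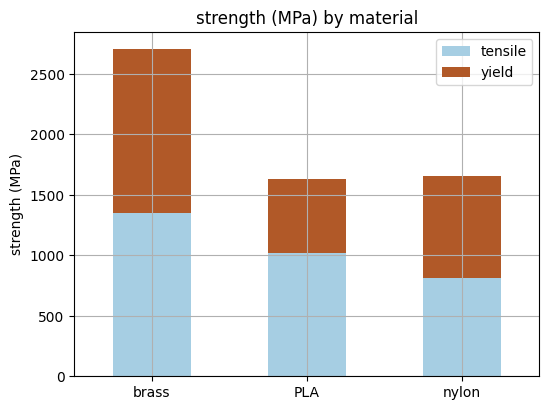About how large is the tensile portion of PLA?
tensile top ≈ 1000, bottom ≈ 0; segment ≈ 1000.

≈ 1000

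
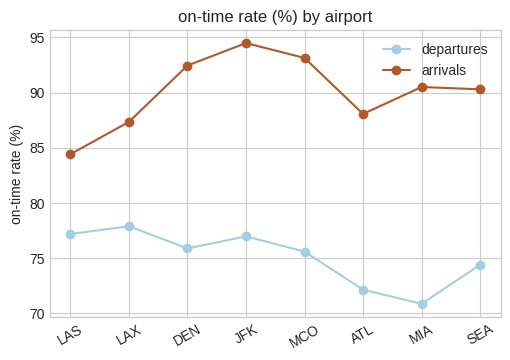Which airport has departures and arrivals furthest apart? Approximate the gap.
MIA: departures ≈ 70, arrivals ≈ 90 → gap ≈ 20. Next-largest (MCO) is only ≈ 18.

MIA, ≈ 20 %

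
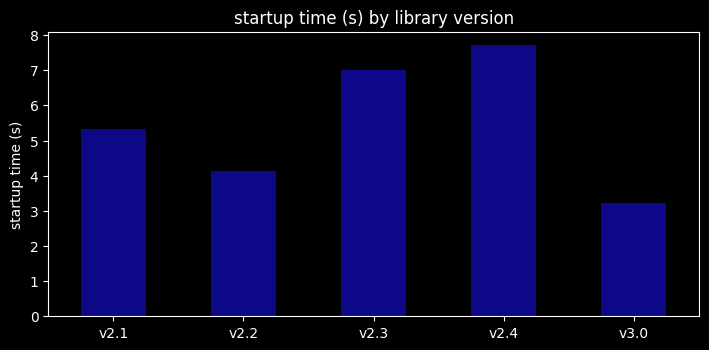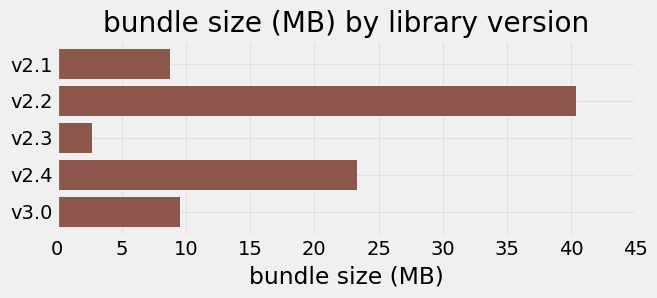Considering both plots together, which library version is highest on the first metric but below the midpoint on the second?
Chart 2 median bundle size (MB) ≈ 10; below-median library versions: v2.1, v2.3. Among those, v2.3 has the highest startup time (s) (≈ 7).

v2.3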